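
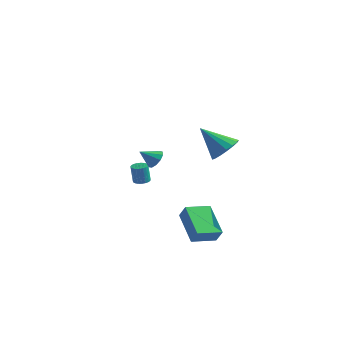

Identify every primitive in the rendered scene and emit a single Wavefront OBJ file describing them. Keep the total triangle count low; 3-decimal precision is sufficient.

v -3.674 2.389 -4.011
v -3.271 2.713 -3.957
v -3.404 2.676 -2.754
v -3.806 2.351 -2.809
v -3.438 2.85 -3.971
v -3.571 2.813 -2.769
v -3.645 2.907 -3.992
v -3.778 2.87 -2.79
v -3.858 2.875 -4.016
v -3.99 2.838 -2.814
v -4.038 2.758 -4.04
v -4.171 2.721 -2.838
v -4.156 2.578 -4.058
v -4.288 2.54 -2.856
v -4.19 2.364 -4.069
v -4.323 2.327 -2.867
v -4.135 2.155 -4.069
v -4.267 2.118 -2.867
v -4 1.987 -4.06
v -4.133 1.949 -2.857
v -3.809 1.887 -4.041
v -3.941 1.85 -2.839
v -3.594 1.875 -4.018
v -3.727 1.838 -2.816
v -3.393 1.951 -3.994
v -3.526 1.914 -2.792
v -3.241 2.103 -3.972
v -3.374 2.066 -2.77
v -3.163 2.304 -3.957
v -3.296 2.267 -2.755
v -3.174 2.52 -3.952
v -3.307 2.483 -2.75
v 4.29 -2.179 2.485
v 4.96 -2.077 3.179
v 2.89 -2.441 3.875
v 4.808 -1.645 3.107
v 4.537 -1.335 2.892
v 4.209 -1.218 2.585
v 3.9 -1.321 2.254
v 3.681 -1.622 1.976
v 3.6 -2.05 1.815
v 3.678 -2.507 1.807
v 3.896 -2.89 1.955
v 4.204 -3.11 2.224
v 4.532 -3.116 2.552
v 4.804 -2.908 2.866
v 4.959 -2.533 3.092
v 2.606 -2.859 -4.734
v 1.141 -1.606 -3.674
v 3.478 -1.617 -4.997
v 2.013 -0.364 -3.937
v 3.087 -3.016 -3.883
v 1.622 -1.763 -2.823
v 3.959 -1.774 -4.146
v 2.494 -0.521 -3.086
v 0.715 -3.4 1.394
v 1.177 -3.42 1.85
v 0.045 -3.96 2.046
v 0.958 -3.089 1.91
v 0.646 -2.876 1.773
v 0.36 -2.864 1.49
v 0.21 -3.056 1.171
v 0.253 -3.38 0.937
v 0.472 -3.711 0.877
v 0.784 -3.924 1.015
v 1.069 -3.936 1.297
v 1.219 -3.744 1.616
f 2 1 5
f 2 5 3
f 3 5 6
f 3 6 4
f 5 1 7
f 5 7 6
f 6 7 8
f 6 8 4
f 7 1 9
f 7 9 8
f 8 9 10
f 8 10 4
f 9 1 11
f 9 11 10
f 10 11 12
f 10 12 4
f 11 1 13
f 11 13 12
f 12 13 14
f 12 14 4
f 13 1 15
f 13 15 14
f 14 15 16
f 14 16 4
f 15 1 17
f 15 17 16
f 16 17 18
f 16 18 4
f 17 1 19
f 17 19 18
f 18 19 20
f 18 20 4
f 19 1 21
f 19 21 20
f 20 21 22
f 20 22 4
f 21 1 23
f 21 23 22
f 22 23 24
f 22 24 4
f 23 1 25
f 23 25 24
f 24 25 26
f 24 26 4
f 25 1 27
f 25 27 26
f 26 27 28
f 26 28 4
f 27 1 29
f 27 29 28
f 28 29 30
f 28 30 4
f 29 1 31
f 29 31 30
f 30 31 32
f 30 32 4
f 31 1 2
f 31 2 32
f 32 2 3
f 32 3 4
f 34 33 36
f 34 36 35
f 36 33 37
f 36 37 35
f 37 33 38
f 37 38 35
f 38 33 39
f 38 39 35
f 39 33 40
f 39 40 35
f 40 33 41
f 40 41 35
f 41 33 42
f 41 42 35
f 42 33 43
f 42 43 35
f 43 33 44
f 43 44 35
f 44 33 45
f 44 45 35
f 45 33 46
f 45 46 35
f 46 33 47
f 46 47 35
f 47 33 34
f 47 34 35
f 49 51 48
f 52 49 48
f 48 51 50
f 50 52 48
f 49 55 51
f 53 49 52
f 53 55 49
f 51 55 50
f 54 52 50
f 50 55 54
f 54 53 52
f 55 53 54
f 57 56 59
f 57 59 58
f 59 56 60
f 59 60 58
f 60 56 61
f 60 61 58
f 61 56 62
f 61 62 58
f 62 56 63
f 62 63 58
f 63 56 64
f 63 64 58
f 64 56 65
f 64 65 58
f 65 56 66
f 65 66 58
f 66 56 67
f 66 67 58
f 67 56 57
f 67 57 58



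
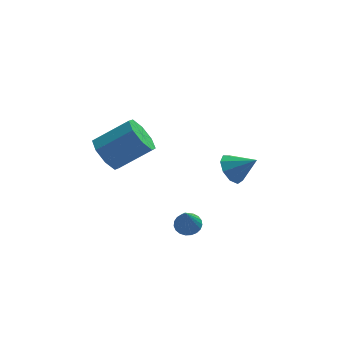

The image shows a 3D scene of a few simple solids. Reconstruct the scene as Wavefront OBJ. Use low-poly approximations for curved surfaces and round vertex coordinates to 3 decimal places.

v 2.361 0.484 0.106
v 2.894 0.295 -0.658
v 3.539 0.056 1.034
v 2.976 0.914 -0.477
v 2.771 1.332 -0.023
v 2.373 1.353 0.491
v 1.97 0.967 0.824
v 1.75 0.356 0.821
v 1.816 -0.196 0.484
v 2.137 -0.429 -0.031
v 2.563 -0.235 -0.482
v -4.057 -1.654 3.357
v -3.443 -1.897 2.49
v -1.668 -1.788 3.716
v -2.283 -1.546 4.583
v -3.557 -1.075 2.581
v -1.782 -0.967 3.807
v -3.963 -0.593 3.127
v -2.189 -0.484 4.353
v -4.425 -0.732 3.807
v -2.65 -0.624 5.034
v -4.672 -1.412 4.224
v -2.897 -1.303 5.45
v -4.558 -2.233 4.133
v -2.783 -2.125 5.359
v -4.151 -2.716 3.587
v -2.377 -2.607 4.813
v -3.69 -2.576 2.906
v -1.915 -2.468 4.133
v -0.072 -1.596 -2.277
v 0.621 -1.747 -2.256
v -0.328 -2.544 -0.603
v 0.61 -1.489 -2.112
v 0.481 -1.25 -1.996
v 0.256 -1.071 -1.929
v -0.025 -0.983 -1.922
v -0.315 -1 -1.976
v -0.563 -1.121 -2.082
v -0.726 -1.324 -2.222
v -0.775 -1.573 -2.371
v -0.704 -1.827 -2.504
v -0.523 -2.041 -2.598
v -0.264 -2.178 -2.636
v 0.028 -2.214 -2.611
v 0.303 -2.143 -2.529
v 0.513 -1.978 -2.404
f 2 1 4
f 2 4 3
f 4 1 5
f 4 5 3
f 5 1 6
f 5 6 3
f 6 1 7
f 6 7 3
f 7 1 8
f 7 8 3
f 8 1 9
f 8 9 3
f 9 1 10
f 9 10 3
f 10 1 11
f 10 11 3
f 11 1 2
f 11 2 3
f 13 12 16
f 13 16 14
f 14 16 17
f 14 17 15
f 16 12 18
f 16 18 17
f 17 18 19
f 17 19 15
f 18 12 20
f 18 20 19
f 19 20 21
f 19 21 15
f 20 12 22
f 20 22 21
f 21 22 23
f 21 23 15
f 22 12 24
f 22 24 23
f 23 24 25
f 23 25 15
f 24 12 26
f 24 26 25
f 25 26 27
f 25 27 15
f 26 12 28
f 26 28 27
f 27 28 29
f 27 29 15
f 28 12 13
f 28 13 29
f 29 13 14
f 29 14 15
f 31 30 33
f 31 33 32
f 33 30 34
f 33 34 32
f 34 30 35
f 34 35 32
f 35 30 36
f 35 36 32
f 36 30 37
f 36 37 32
f 37 30 38
f 37 38 32
f 38 30 39
f 38 39 32
f 39 30 40
f 39 40 32
f 40 30 41
f 40 41 32
f 41 30 42
f 41 42 32
f 42 30 43
f 42 43 32
f 43 30 44
f 43 44 32
f 44 30 45
f 44 45 32
f 45 30 46
f 45 46 32
f 46 30 31
f 46 31 32



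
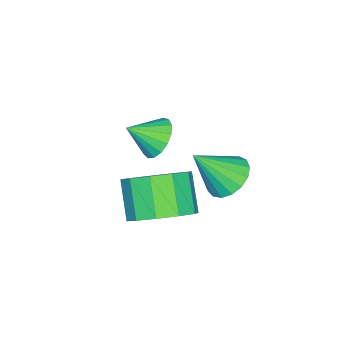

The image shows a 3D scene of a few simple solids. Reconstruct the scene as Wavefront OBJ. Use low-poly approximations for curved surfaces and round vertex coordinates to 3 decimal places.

v -1.671 -0.546 -2.149
v -1.158 -0.1 -2.146
v -1.129 -1.174 -1.591
v -1.333 -0.019 -1.884
v -1.586 -0.058 -1.683
v -1.858 -0.209 -1.588
v -2.087 -0.438 -1.622
v -2.222 -0.691 -1.777
v -2.23 -0.911 -2.017
v -2.11 -1.047 -2.287
v -1.889 -1.069 -2.525
v -1.619 -0.97 -2.678
v -1.361 -0.775 -2.709
v -1.173 -0.527 -2.612
v -1.1 -0.284 -2.409
v -0.119 2.482 -1.1
v 0.498 2.652 -1.358
v 0.499 1.818 -0.06
v 0.425 2.903 -1.155
v 0.227 3.056 -0.94
v -0.05 3.078 -0.761
v -0.342 2.964 -0.66
v -0.584 2.739 -0.66
v -0.719 2.455 -0.761
v -0.717 2.177 -0.939
v -0.578 1.969 -1.154
v -0.333 1.878 -1.357
v -0.04 1.926 -1.501
v 0.235 2.101 -1.554
v 0.429 2.363 -1.502
v 1.155 1.345 -2.251
v 1.809 1.563 -1.658
v 1.179 0.992 -0.755
v 0.525 0.775 -1.349
v 1.431 1.979 -1.659
v 0.801 1.408 -0.756
v 0.947 2.153 -1.887
v 0.317 1.582 -0.984
v 0.542 2.018 -2.254
v -0.088 1.448 -1.351
v 0.372 1.627 -2.62
v -0.258 1.056 -1.717
v 0.501 1.128 -2.845
v -0.129 0.557 -1.942
v 0.879 0.712 -2.844
v 0.249 0.141 -1.941
v 1.363 0.538 -2.616
v 0.733 -0.033 -1.713
v 1.768 0.672 -2.249
v 1.138 0.102 -1.346
v 1.938 1.064 -1.883
v 1.308 0.493 -0.98
f 2 1 4
f 2 4 3
f 4 1 5
f 4 5 3
f 5 1 6
f 5 6 3
f 6 1 7
f 6 7 3
f 7 1 8
f 7 8 3
f 8 1 9
f 8 9 3
f 9 1 10
f 9 10 3
f 10 1 11
f 10 11 3
f 11 1 12
f 11 12 3
f 12 1 13
f 12 13 3
f 13 1 14
f 13 14 3
f 14 1 15
f 14 15 3
f 15 1 2
f 15 2 3
f 17 16 19
f 17 19 18
f 19 16 20
f 19 20 18
f 20 16 21
f 20 21 18
f 21 16 22
f 21 22 18
f 22 16 23
f 22 23 18
f 23 16 24
f 23 24 18
f 24 16 25
f 24 25 18
f 25 16 26
f 25 26 18
f 26 16 27
f 26 27 18
f 27 16 28
f 27 28 18
f 28 16 29
f 28 29 18
f 29 16 30
f 29 30 18
f 30 16 17
f 30 17 18
f 32 31 35
f 32 35 33
f 33 35 36
f 33 36 34
f 35 31 37
f 35 37 36
f 36 37 38
f 36 38 34
f 37 31 39
f 37 39 38
f 38 39 40
f 38 40 34
f 39 31 41
f 39 41 40
f 40 41 42
f 40 42 34
f 41 31 43
f 41 43 42
f 42 43 44
f 42 44 34
f 43 31 45
f 43 45 44
f 44 45 46
f 44 46 34
f 45 31 47
f 45 47 46
f 46 47 48
f 46 48 34
f 47 31 49
f 47 49 48
f 48 49 50
f 48 50 34
f 49 31 51
f 49 51 50
f 50 51 52
f 50 52 34
f 51 31 32
f 51 32 52
f 52 32 33
f 52 33 34



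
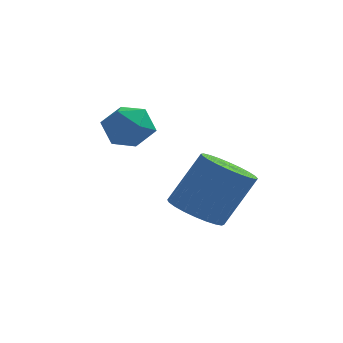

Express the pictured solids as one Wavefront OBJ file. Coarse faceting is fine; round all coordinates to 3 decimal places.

v -2.813 -0.366 3.329
v -2.3 -0.195 2.927
v -2.86 -1.345 2.853
v -2.347 -1.174 2.451
v -2.242 -1.267 3.109
v -2.213 -0.663 3.403
v -2.947 -0.877 2.377
v -2.918 -0.273 2.671
v -2.384 -0.511 2.339
v -1.948 -0.752 2.791
v -3.212 -0.788 2.989
v -2.776 -1.029 3.441
v -0.837 -2.493 1.103
v -0.447 -2.035 0.745
v 0.227 -1.629 1.999
v -0.163 -2.087 2.357
v -0.663 -1.881 0.811
v 0.012 -1.475 2.065
v -0.905 -1.82 0.922
v -0.23 -1.415 2.175
v -1.137 -1.862 1.06
v -0.462 -1.456 2.314
v -1.323 -1.999 1.205
v -0.648 -1.594 2.458
v -1.435 -2.212 1.334
v -0.761 -1.806 2.588
v -1.457 -2.467 1.428
v -0.782 -2.062 2.682
v -1.384 -2.727 1.473
v -0.709 -2.321 2.726
v -1.227 -2.951 1.461
v -0.553 -2.545 2.715
v -1.012 -3.105 1.395
v -0.337 -2.699 2.649
v -0.77 -3.165 1.285
v -0.095 -2.76 2.538
v -0.538 -3.124 1.146
v 0.137 -2.718 2.4
v -0.352 -2.986 1.002
v 0.323 -2.581 2.255
v -0.239 -2.774 0.872
v 0.435 -2.368 2.126
v -0.218 -2.518 0.778
v 0.457 -2.113 2.032
v -0.291 -2.259 0.734
v 0.384 -1.853 1.987
f 1 12 6
f 1 6 2
f 1 2 8
f 1 8 11
f 1 11 12
f 2 6 10
f 6 12 5
f 12 11 3
f 11 8 7
f 8 2 9
f 4 10 5
f 4 5 3
f 4 3 7
f 4 7 9
f 4 9 10
f 5 10 6
f 3 5 12
f 7 3 11
f 9 7 8
f 10 9 2
f 14 13 17
f 14 17 15
f 15 17 18
f 15 18 16
f 17 13 19
f 17 19 18
f 18 19 20
f 18 20 16
f 19 13 21
f 19 21 20
f 20 21 22
f 20 22 16
f 21 13 23
f 21 23 22
f 22 23 24
f 22 24 16
f 23 13 25
f 23 25 24
f 24 25 26
f 24 26 16
f 25 13 27
f 25 27 26
f 26 27 28
f 26 28 16
f 27 13 29
f 27 29 28
f 28 29 30
f 28 30 16
f 29 13 31
f 29 31 30
f 30 31 32
f 30 32 16
f 31 13 33
f 31 33 32
f 32 33 34
f 32 34 16
f 33 13 35
f 33 35 34
f 34 35 36
f 34 36 16
f 35 13 37
f 35 37 36
f 36 37 38
f 36 38 16
f 37 13 39
f 37 39 38
f 38 39 40
f 38 40 16
f 39 13 41
f 39 41 40
f 40 41 42
f 40 42 16
f 41 13 43
f 41 43 42
f 42 43 44
f 42 44 16
f 43 13 45
f 43 45 44
f 44 45 46
f 44 46 16
f 45 13 14
f 45 14 46
f 46 14 15
f 46 15 16



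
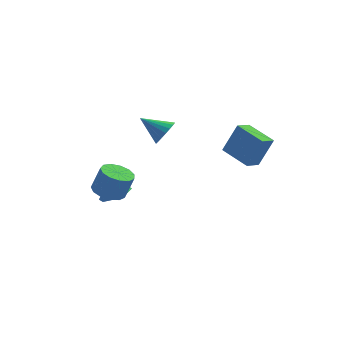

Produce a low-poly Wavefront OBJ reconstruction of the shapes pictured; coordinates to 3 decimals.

v -3.395 3.667 -4.22
v -2.907 2.879 -3.727
v -3.765 4.013 -3.3
v -2.447 3.534 -3.788
v -2.542 4.268 -4.102
v -3.136 4.649 -4.485
v -3.882 4.455 -4.713
v -4.343 3.799 -4.652
v -4.248 3.066 -4.337
v -3.653 2.685 -3.954
v 1.582 -1.568 2.367
v 2.441 -1.436 4.124
v 2.403 -0.987 1.922
v 3.262 -0.855 3.679
v 2.538 -3.185 2.021
v 3.397 -3.053 3.778
v 3.359 -2.604 1.576
v 4.218 -2.472 3.333
v -1.198 0.198 2.992
v -0.806 -0.035 3.769
v -2.442 1.022 3.868
v -0.634 0.316 3.684
v -0.573 0.644 3.462
v -0.635 0.884 3.147
v -0.809 0.988 2.802
v -1.06 0.935 2.494
v -1.339 0.737 2.285
v -1.589 0.432 2.216
v -1.762 0.081 2.301
v -1.823 -0.247 2.523
v -1.76 -0.487 2.838
v -1.586 -0.591 3.183
v -1.335 -0.539 3.491
v -1.057 -0.34 3.7
v -4.231 1.42 -2.249
v -3.448 2.018 -2.55
v -2.886 2.037 -1.052
v -3.669 1.44 -0.751
v -3.877 2.377 -2.394
v -3.315 2.396 -0.896
v -4.418 2.432 -2.192
v -3.856 2.451 -0.694
v -4.9 2.166 -2.008
v -4.338 2.185 -0.51
v -5.169 1.663 -1.9
v -4.607 1.682 -0.402
v -5.141 1.083 -1.903
v -4.579 1.103 -0.405
v -4.824 0.611 -2.016
v -4.261 0.63 -0.518
v -4.318 0.395 -2.203
v -3.756 0.414 -0.705
v -3.785 0.505 -2.405
v -3.223 0.524 -0.907
v -3.394 0.906 -2.557
v -2.832 0.925 -1.059
v -3.268 1.47 -2.611
v -2.706 1.489 -1.113
f 2 1 4
f 2 4 3
f 4 1 5
f 4 5 3
f 5 1 6
f 5 6 3
f 6 1 7
f 6 7 3
f 7 1 8
f 7 8 3
f 8 1 9
f 8 9 3
f 9 1 10
f 9 10 3
f 10 1 2
f 10 2 3
f 12 14 11
f 15 12 11
f 11 14 13
f 13 15 11
f 12 18 14
f 16 12 15
f 16 18 12
f 14 18 13
f 17 15 13
f 13 18 17
f 17 16 15
f 18 16 17
f 20 19 22
f 20 22 21
f 22 19 23
f 22 23 21
f 23 19 24
f 23 24 21
f 24 19 25
f 24 25 21
f 25 19 26
f 25 26 21
f 26 19 27
f 26 27 21
f 27 19 28
f 27 28 21
f 28 19 29
f 28 29 21
f 29 19 30
f 29 30 21
f 30 19 31
f 30 31 21
f 31 19 32
f 31 32 21
f 32 19 33
f 32 33 21
f 33 19 34
f 33 34 21
f 34 19 20
f 34 20 21
f 36 35 39
f 36 39 37
f 37 39 40
f 37 40 38
f 39 35 41
f 39 41 40
f 40 41 42
f 40 42 38
f 41 35 43
f 41 43 42
f 42 43 44
f 42 44 38
f 43 35 45
f 43 45 44
f 44 45 46
f 44 46 38
f 45 35 47
f 45 47 46
f 46 47 48
f 46 48 38
f 47 35 49
f 47 49 48
f 48 49 50
f 48 50 38
f 49 35 51
f 49 51 50
f 50 51 52
f 50 52 38
f 51 35 53
f 51 53 52
f 52 53 54
f 52 54 38
f 53 35 55
f 53 55 54
f 54 55 56
f 54 56 38
f 55 35 57
f 55 57 56
f 56 57 58
f 56 58 38
f 57 35 36
f 57 36 58
f 58 36 37
f 58 37 38



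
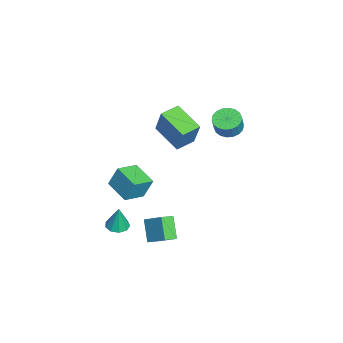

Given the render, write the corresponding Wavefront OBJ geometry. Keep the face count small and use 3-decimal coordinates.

v 2.025 -1.927 0.627
v 2.069 -1.419 1.867
v 3.162 -0.995 0.205
v 3.206 -0.487 1.444
v 2.914 -2.853 0.976
v 2.958 -2.345 2.215
v 4.051 -1.921 0.553
v 4.095 -1.413 1.793
v -1.213 3.386 2.735
v -0.52 3.643 2.403
v -0.014 3.532 3.373
v -0.707 3.274 3.705
v -0.673 3.949 2.518
v -0.167 3.838 3.488
v -0.933 4.143 2.675
v -0.426 4.032 3.646
v -1.248 4.187 2.845
v -0.742 4.076 3.815
v -1.556 4.073 2.992
v -1.05 3.962 3.963
v -1.796 3.822 3.089
v -1.29 3.711 4.059
v -1.921 3.485 3.116
v -1.415 3.374 4.086
v -1.906 3.128 3.067
v -1.4 3.017 4.037
v -1.753 2.822 2.952
v -1.247 2.711 3.922
v -1.494 2.628 2.794
v -0.987 2.517 3.765
v -1.178 2.584 2.625
v -0.672 2.473 3.595
v -0.87 2.698 2.477
v -0.364 2.587 3.448
v -0.63 2.949 2.381
v -0.124 2.838 3.351
v -0.505 3.286 2.354
v 0.001 3.175 3.324
v 2.908 -2.41 -2.381
v 3.559 -2.286 -2.479
v 3.112 -2.31 -0.899
v 3.324 -1.893 -2.474
v 2.894 -1.742 -2.424
v 2.471 -1.903 -2.355
v 2.252 -2.302 -2.298
v 2.34 -2.751 -2.28
v 2.694 -3.041 -2.309
v 3.148 -3.035 -2.372
v 3.489 -2.737 -2.439
v 1.671 -1.075 -2.873
v 2.457 -0.109 -2.019
v 1.203 -0.457 -3.141
v 1.989 0.509 -2.287
v 2.611 -0.849 -3.993
v 3.397 0.117 -3.139
v 2.143 -0.231 -4.261
v 2.929 0.735 -3.407
v -4.192 -0.708 0.393
v -3.431 -0.361 2.144
v -4.975 0.215 0.551
v -4.213 0.562 2.301
v -2.887 0.538 -0.421
v -2.125 0.885 1.329
v -3.669 1.461 -0.264
v -2.908 1.808 1.487
f 2 4 1
f 5 2 1
f 1 4 3
f 3 5 1
f 2 8 4
f 6 2 5
f 6 8 2
f 4 8 3
f 7 5 3
f 3 8 7
f 7 6 5
f 8 6 7
f 10 9 13
f 10 13 11
f 11 13 14
f 11 14 12
f 13 9 15
f 13 15 14
f 14 15 16
f 14 16 12
f 15 9 17
f 15 17 16
f 16 17 18
f 16 18 12
f 17 9 19
f 17 19 18
f 18 19 20
f 18 20 12
f 19 9 21
f 19 21 20
f 20 21 22
f 20 22 12
f 21 9 23
f 21 23 22
f 22 23 24
f 22 24 12
f 23 9 25
f 23 25 24
f 24 25 26
f 24 26 12
f 25 9 27
f 25 27 26
f 26 27 28
f 26 28 12
f 27 9 29
f 27 29 28
f 28 29 30
f 28 30 12
f 29 9 31
f 29 31 30
f 30 31 32
f 30 32 12
f 31 9 33
f 31 33 32
f 32 33 34
f 32 34 12
f 33 9 35
f 33 35 34
f 34 35 36
f 34 36 12
f 35 9 37
f 35 37 36
f 36 37 38
f 36 38 12
f 37 9 10
f 37 10 38
f 38 10 11
f 38 11 12
f 40 39 42
f 40 42 41
f 42 39 43
f 42 43 41
f 43 39 44
f 43 44 41
f 44 39 45
f 44 45 41
f 45 39 46
f 45 46 41
f 46 39 47
f 46 47 41
f 47 39 48
f 47 48 41
f 48 39 49
f 48 49 41
f 49 39 40
f 49 40 41
f 51 53 50
f 54 51 50
f 50 53 52
f 52 54 50
f 51 57 53
f 55 51 54
f 55 57 51
f 53 57 52
f 56 54 52
f 52 57 56
f 56 55 54
f 57 55 56
f 59 61 58
f 62 59 58
f 58 61 60
f 60 62 58
f 59 65 61
f 63 59 62
f 63 65 59
f 61 65 60
f 64 62 60
f 60 65 64
f 64 63 62
f 65 63 64



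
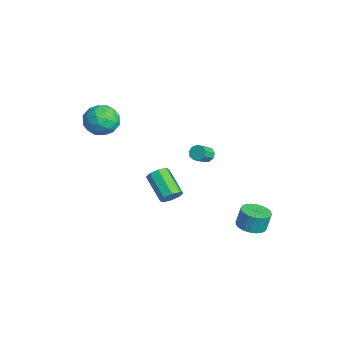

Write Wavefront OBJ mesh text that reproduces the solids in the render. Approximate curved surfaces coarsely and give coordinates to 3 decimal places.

v 1.791 3.541 -2.628
v 2.641 3.552 -2.614
v 2.619 3.83 -1.499
v 1.769 3.819 -1.512
v 2.573 3.866 -2.694
v 2.552 4.145 -1.579
v 2.386 4.132 -2.764
v 2.365 4.41 -1.648
v 2.109 4.307 -2.813
v 2.088 4.585 -1.697
v 1.783 4.365 -2.834
v 1.762 4.644 -1.718
v 1.459 4.298 -2.823
v 1.437 4.577 -1.708
v 1.185 4.116 -2.783
v 1.163 4.395 -1.668
v 1.003 3.846 -2.719
v 0.981 4.125 -1.604
v 0.941 3.53 -2.641
v 0.919 3.808 -1.526
v 1.008 3.215 -2.561
v 0.987 3.494 -1.446
v 1.195 2.95 -2.492
v 1.174 3.228 -1.376
v 1.472 2.775 -2.443
v 1.451 3.053 -1.327
v 1.798 2.716 -2.422
v 1.777 2.995 -1.306
v 2.123 2.783 -2.432
v 2.101 3.062 -1.317
v 2.397 2.965 -2.472
v 2.375 3.244 -1.357
v 2.579 3.235 -2.536
v 2.557 3.514 -1.421
v -1.846 0.136 -2.253
v -1.503 -0.385 -1.957
v -3.011 -0.796 -0.931
v -3.354 -0.276 -1.227
v -1.447 0.069 -1.694
v -2.956 -0.342 -0.668
v -1.625 0.562 -1.758
v -3.134 0.151 -0.732
v -1.932 0.805 -2.112
v -3.441 0.394 -1.086
v -2.189 0.656 -2.549
v -3.697 0.245 -1.523
v -2.244 0.202 -2.812
v -3.753 -0.209 -1.786
v -2.066 -0.291 -2.748
v -3.575 -0.702 -1.722
v -1.759 -0.534 -2.394
v -3.268 -0.945 -1.368
v -0.765 1.768 1.666
v -0.356 1.792 1.363
v 0.134 1.137 1.971
v -0.275 1.112 2.274
v -0.336 2.037 1.61
v 0.155 1.382 2.218
v -0.516 2.156 1.884
v -0.026 1.5 2.492
v -0.814 2.093 2.056
v -0.323 1.437 2.664
v -1.088 1.878 2.045
v -0.598 1.222 2.653
v -1.211 1.611 1.857
v -0.721 0.956 2.465
v -1.126 1.418 1.579
v -0.636 0.762 2.188
v -0.872 1.388 1.342
v -0.381 0.732 1.951
v -0.568 1.536 1.257
v -0.077 0.88 1.865
v -4.202 -2.848 4.178
v -3.764 -2.285 3.349
v -3.476 -4.335 3.551
v -3.038 -3.772 2.722
v -2.671 -3.62 3.741
v -3.12 -2.701 4.128
v -4.12 -3.919 2.772
v -4.569 -3 3.159
v -3.714 -2.947 2.48
v -2.818 -2.762 3.079
v -4.422 -3.858 3.821
v -3.526 -3.673 4.42
v -4.047 -2.436 3.818
v -3.193 -4.184 3.082
v -2.977 -4.095 3.68
v -2.72 -3.763 3.193
v -3.668 -2.681 4.277
v -3.411 -2.35 3.789
v -2.768 -3.134 4.02
v -3.829 -4.27 3.111
v -3.572 -3.939 2.623
v -4.52 -2.857 3.707
v -4.263 -2.525 3.22
v -4.472 -3.486 2.88
v -3.76 -2.494 2.821
v -3.333 -3.368 2.452
v -3.969 -3.455 2.481
v -4.233 -2.914 2.709
v -3.233 -2.385 3.173
v -2.806 -3.259 2.804
v -2.591 -3.17 3.403
v -2.854 -2.63 3.631
v -3.204 -2.774 2.662
v -4.434 -3.361 4.096
v -4.007 -4.235 3.727
v -4.386 -3.99 3.269
v -4.649 -3.45 3.497
v -3.907 -3.252 4.448
v -3.48 -4.126 4.079
v -3.007 -3.706 4.191
v -3.271 -3.165 4.419
v -4.036 -3.846 4.238
f 2 1 5
f 2 5 3
f 3 5 6
f 3 6 4
f 5 1 7
f 5 7 6
f 6 7 8
f 6 8 4
f 7 1 9
f 7 9 8
f 8 9 10
f 8 10 4
f 9 1 11
f 9 11 10
f 10 11 12
f 10 12 4
f 11 1 13
f 11 13 12
f 12 13 14
f 12 14 4
f 13 1 15
f 13 15 14
f 14 15 16
f 14 16 4
f 15 1 17
f 15 17 16
f 16 17 18
f 16 18 4
f 17 1 19
f 17 19 18
f 18 19 20
f 18 20 4
f 19 1 21
f 19 21 20
f 20 21 22
f 20 22 4
f 21 1 23
f 21 23 22
f 22 23 24
f 22 24 4
f 23 1 25
f 23 25 24
f 24 25 26
f 24 26 4
f 25 1 27
f 25 27 26
f 26 27 28
f 26 28 4
f 27 1 29
f 27 29 28
f 28 29 30
f 28 30 4
f 29 1 31
f 29 31 30
f 30 31 32
f 30 32 4
f 31 1 33
f 31 33 32
f 32 33 34
f 32 34 4
f 33 1 2
f 33 2 34
f 34 2 3
f 34 3 4
f 36 35 39
f 36 39 37
f 37 39 40
f 37 40 38
f 39 35 41
f 39 41 40
f 40 41 42
f 40 42 38
f 41 35 43
f 41 43 42
f 42 43 44
f 42 44 38
f 43 35 45
f 43 45 44
f 44 45 46
f 44 46 38
f 45 35 47
f 45 47 46
f 46 47 48
f 46 48 38
f 47 35 49
f 47 49 48
f 48 49 50
f 48 50 38
f 49 35 51
f 49 51 50
f 50 51 52
f 50 52 38
f 51 35 36
f 51 36 52
f 52 36 37
f 52 37 38
f 54 53 57
f 54 57 55
f 55 57 58
f 55 58 56
f 57 53 59
f 57 59 58
f 58 59 60
f 58 60 56
f 59 53 61
f 59 61 60
f 60 61 62
f 60 62 56
f 61 53 63
f 61 63 62
f 62 63 64
f 62 64 56
f 63 53 65
f 63 65 64
f 64 65 66
f 64 66 56
f 65 53 67
f 65 67 66
f 66 67 68
f 66 68 56
f 67 53 69
f 67 69 68
f 68 69 70
f 68 70 56
f 69 53 71
f 69 71 70
f 70 71 72
f 70 72 56
f 71 53 54
f 71 54 72
f 72 54 55
f 72 55 56
f 73 110 89
f 110 84 113
f 89 113 78
f 110 113 89
f 73 89 85
f 89 78 90
f 85 90 74
f 89 90 85
f 73 85 94
f 85 74 95
f 94 95 80
f 85 95 94
f 73 94 106
f 94 80 109
f 106 109 83
f 94 109 106
f 73 106 110
f 106 83 114
f 110 114 84
f 106 114 110
f 74 90 101
f 90 78 104
f 101 104 82
f 90 104 101
f 78 113 91
f 113 84 112
f 91 112 77
f 113 112 91
f 84 114 111
f 114 83 107
f 111 107 75
f 114 107 111
f 83 109 108
f 109 80 96
f 108 96 79
f 109 96 108
f 80 95 100
f 95 74 97
f 100 97 81
f 95 97 100
f 76 102 88
f 102 82 103
f 88 103 77
f 102 103 88
f 76 88 86
f 88 77 87
f 86 87 75
f 88 87 86
f 76 86 93
f 86 75 92
f 93 92 79
f 86 92 93
f 76 93 98
f 93 79 99
f 98 99 81
f 93 99 98
f 76 98 102
f 98 81 105
f 102 105 82
f 98 105 102
f 77 103 91
f 103 82 104
f 91 104 78
f 103 104 91
f 75 87 111
f 87 77 112
f 111 112 84
f 87 112 111
f 79 92 108
f 92 75 107
f 108 107 83
f 92 107 108
f 81 99 100
f 99 79 96
f 100 96 80
f 99 96 100
f 82 105 101
f 105 81 97
f 101 97 74
f 105 97 101



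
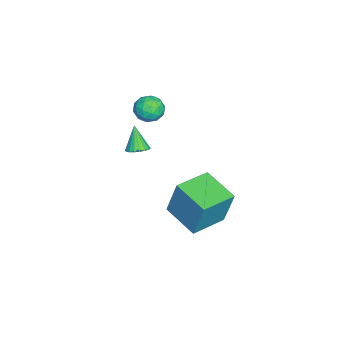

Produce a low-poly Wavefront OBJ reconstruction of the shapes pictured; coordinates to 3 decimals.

v -2.447 0.367 -0.347
v -1.837 0.407 -0.862
v -1.823 -0.547 0.322
v -1.213 -0.507 -0.193
v -1.36 0.104 0.301
v -1.746 0.669 -0.112
v -1.914 -0.809 -0.428
v -2.3 -0.244 -0.841
v -1.507 -0.319 -0.911
v -1.165 0.245 -0.461
v -2.495 -0.385 -0.079
v -2.153 0.179 0.371
v -2.197 0.467 -0.663
v -1.463 -0.607 0.123
v -1.55 -0.248 0.414
v -1.191 -0.225 0.111
v -2.143 0.621 -0.223
v -1.784 0.645 -0.525
v -1.504 0.466 0.159
v -1.876 -0.785 -0.015
v -1.517 -0.761 -0.317
v -2.469 0.085 -0.651
v -2.11 0.108 -0.954
v -2.156 -0.606 -0.699
v -1.644 0.064 -0.995
v -1.278 -0.473 -0.602
v -1.69 -0.651 -0.74
v -1.917 -0.319 -0.983
v -1.443 0.395 -0.73
v -1.076 -0.142 -0.337
v -1.163 0.217 -0.046
v -1.389 0.549 -0.289
v -1.249 -0.032 -0.759
v -2.584 0.002 -0.203
v -2.217 -0.535 0.19
v -2.271 -0.689 -0.251
v -2.497 -0.357 -0.494
v -2.382 0.333 0.062
v -2.016 -0.204 0.455
v -1.743 0.179 0.443
v -1.97 0.511 0.2
v -2.411 -0.108 0.219
v 2.254 3.049 -2.604
v 2.442 3.544 -0.676
v 3.347 4.477 -3.078
v 3.536 4.972 -1.149
v 3.724 1.968 -2.471
v 3.913 2.463 -0.542
v 4.818 3.396 -2.944
v 5.006 3.891 -1.016
v -1.945 -0.659 -3.458
v -1.439 -0.957 -3.292
v -2.535 -0.961 -2.202
v -1.39 -0.703 -3.208
v -1.452 -0.441 -3.174
v -1.611 -0.222 -3.196
v -1.836 -0.089 -3.27
v -2.083 -0.07 -3.381
v -2.302 -0.167 -3.508
v -2.451 -0.362 -3.624
v -2.5 -0.616 -3.708
v -2.439 -0.878 -3.742
v -2.28 -1.097 -3.72
v -2.055 -1.229 -3.646
v -1.808 -1.249 -3.535
v -1.588 -1.151 -3.408
f 1 38 17
f 38 12 41
f 17 41 6
f 38 41 17
f 1 17 13
f 17 6 18
f 13 18 2
f 17 18 13
f 1 13 22
f 13 2 23
f 22 23 8
f 13 23 22
f 1 22 34
f 22 8 37
f 34 37 11
f 22 37 34
f 1 34 38
f 34 11 42
f 38 42 12
f 34 42 38
f 2 18 29
f 18 6 32
f 29 32 10
f 18 32 29
f 6 41 19
f 41 12 40
f 19 40 5
f 41 40 19
f 12 42 39
f 42 11 35
f 39 35 3
f 42 35 39
f 11 37 36
f 37 8 24
f 36 24 7
f 37 24 36
f 8 23 28
f 23 2 25
f 28 25 9
f 23 25 28
f 4 30 16
f 30 10 31
f 16 31 5
f 30 31 16
f 4 16 14
f 16 5 15
f 14 15 3
f 16 15 14
f 4 14 21
f 14 3 20
f 21 20 7
f 14 20 21
f 4 21 26
f 21 7 27
f 26 27 9
f 21 27 26
f 4 26 30
f 26 9 33
f 30 33 10
f 26 33 30
f 5 31 19
f 31 10 32
f 19 32 6
f 31 32 19
f 3 15 39
f 15 5 40
f 39 40 12
f 15 40 39
f 7 20 36
f 20 3 35
f 36 35 11
f 20 35 36
f 9 27 28
f 27 7 24
f 28 24 8
f 27 24 28
f 10 33 29
f 33 9 25
f 29 25 2
f 33 25 29
f 44 46 43
f 47 44 43
f 43 46 45
f 45 47 43
f 44 50 46
f 48 44 47
f 48 50 44
f 46 50 45
f 49 47 45
f 45 50 49
f 49 48 47
f 50 48 49
f 52 51 54
f 52 54 53
f 54 51 55
f 54 55 53
f 55 51 56
f 55 56 53
f 56 51 57
f 56 57 53
f 57 51 58
f 57 58 53
f 58 51 59
f 58 59 53
f 59 51 60
f 59 60 53
f 60 51 61
f 60 61 53
f 61 51 62
f 61 62 53
f 62 51 63
f 62 63 53
f 63 51 64
f 63 64 53
f 64 51 65
f 64 65 53
f 65 51 66
f 65 66 53
f 66 51 52
f 66 52 53



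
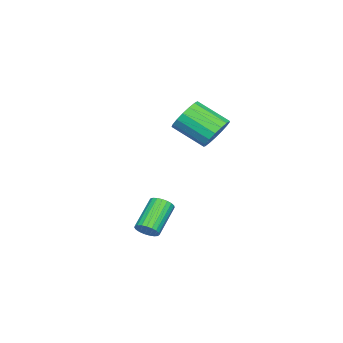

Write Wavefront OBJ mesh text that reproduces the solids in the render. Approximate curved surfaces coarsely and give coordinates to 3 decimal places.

v -3.934 2.068 1.566
v -3.329 1.651 0.888
v -3.321 -0.006 1.916
v -3.926 0.412 2.594
v -3.029 1.848 1.204
v -3.02 0.191 2.232
v -2.935 2.096 1.602
v -2.927 0.439 2.63
v -3.071 2.338 1.993
v -3.062 0.681 3.021
v -3.404 2.518 2.285
v -3.396 0.861 3.313
v -3.859 2.594 2.413
v -3.851 0.938 3.441
v -4.331 2.551 2.347
v -4.323 0.894 3.375
v -4.712 2.397 2.102
v -4.704 0.74 3.13
v -4.915 2.167 1.734
v -4.907 0.51 2.762
v -4.893 1.915 1.327
v -4.885 0.258 2.355
v -4.652 1.699 0.976
v -4.643 0.042 2.004
v -4.246 1.566 0.759
v -4.237 -0.091 1.787
v -3.769 1.549 0.728
v -3.76 -0.108 1.756
v 2.487 1.378 -2.109
v 2.845 1.295 -1.621
v 1.371 1.38 -0.524
v 1.013 1.462 -1.011
v 2.843 1.548 -1.644
v 1.369 1.633 -0.546
v 2.78 1.771 -1.746
v 1.305 1.856 -0.649
v 2.666 1.926 -1.911
v 1.191 2.011 -0.814
v 2.521 1.987 -2.11
v 1.046 2.072 -1.013
v 2.37 1.942 -2.309
v 0.896 2.026 -1.212
v 2.24 1.799 -2.474
v 0.765 1.884 -1.376
v 2.152 1.584 -2.575
v 0.678 1.668 -1.478
v 2.122 1.332 -2.595
v 0.648 1.417 -1.498
v 2.156 1.089 -2.532
v 0.681 1.174 -1.435
v 2.246 0.896 -2.395
v 0.772 0.981 -1.298
v 2.379 0.786 -2.209
v 0.904 0.871 -1.111
v 2.53 0.778 -2.005
v 1.055 0.863 -0.908
v 2.674 0.874 -1.819
v 1.199 0.959 -0.722
v 2.785 1.057 -1.684
v 1.31 1.142 -0.586
f 2 1 5
f 2 5 3
f 3 5 6
f 3 6 4
f 5 1 7
f 5 7 6
f 6 7 8
f 6 8 4
f 7 1 9
f 7 9 8
f 8 9 10
f 8 10 4
f 9 1 11
f 9 11 10
f 10 11 12
f 10 12 4
f 11 1 13
f 11 13 12
f 12 13 14
f 12 14 4
f 13 1 15
f 13 15 14
f 14 15 16
f 14 16 4
f 15 1 17
f 15 17 16
f 16 17 18
f 16 18 4
f 17 1 19
f 17 19 18
f 18 19 20
f 18 20 4
f 19 1 21
f 19 21 20
f 20 21 22
f 20 22 4
f 21 1 23
f 21 23 22
f 22 23 24
f 22 24 4
f 23 1 25
f 23 25 24
f 24 25 26
f 24 26 4
f 25 1 27
f 25 27 26
f 26 27 28
f 26 28 4
f 27 1 2
f 27 2 28
f 28 2 3
f 28 3 4
f 30 29 33
f 30 33 31
f 31 33 34
f 31 34 32
f 33 29 35
f 33 35 34
f 34 35 36
f 34 36 32
f 35 29 37
f 35 37 36
f 36 37 38
f 36 38 32
f 37 29 39
f 37 39 38
f 38 39 40
f 38 40 32
f 39 29 41
f 39 41 40
f 40 41 42
f 40 42 32
f 41 29 43
f 41 43 42
f 42 43 44
f 42 44 32
f 43 29 45
f 43 45 44
f 44 45 46
f 44 46 32
f 45 29 47
f 45 47 46
f 46 47 48
f 46 48 32
f 47 29 49
f 47 49 48
f 48 49 50
f 48 50 32
f 49 29 51
f 49 51 50
f 50 51 52
f 50 52 32
f 51 29 53
f 51 53 52
f 52 53 54
f 52 54 32
f 53 29 55
f 53 55 54
f 54 55 56
f 54 56 32
f 55 29 57
f 55 57 56
f 56 57 58
f 56 58 32
f 57 29 59
f 57 59 58
f 58 59 60
f 58 60 32
f 59 29 30
f 59 30 60
f 60 30 31
f 60 31 32



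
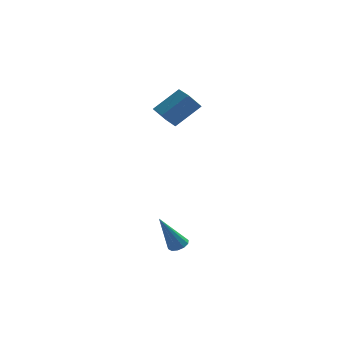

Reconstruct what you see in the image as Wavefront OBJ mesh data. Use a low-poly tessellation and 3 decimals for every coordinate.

v -1.037 1.979 1.254
v 0.218 2.553 2.363
v -1.521 3.151 1.195
v -0.266 3.726 2.303
v -0.414 2.194 0.437
v 0.841 2.769 1.545
v -0.898 3.367 0.377
v 0.357 3.941 1.486
v -0.176 -3.468 -4.75
v 0.275 -3.685 -4.575
v -1.044 -3.792 -2.91
v 0.287 -3.364 -4.513
v 0.122 -3.082 -4.542
v -0.157 -2.948 -4.65
v -0.443 -3.013 -4.796
v -0.627 -3.252 -4.925
v -0.638 -3.573 -4.987
v -0.473 -3.854 -4.958
v -0.195 -3.988 -4.85
v 0.091 -3.924 -4.704
f 2 4 1
f 5 2 1
f 1 4 3
f 3 5 1
f 2 8 4
f 6 2 5
f 6 8 2
f 4 8 3
f 7 5 3
f 3 8 7
f 7 6 5
f 8 6 7
f 10 9 12
f 10 12 11
f 12 9 13
f 12 13 11
f 13 9 14
f 13 14 11
f 14 9 15
f 14 15 11
f 15 9 16
f 15 16 11
f 16 9 17
f 16 17 11
f 17 9 18
f 17 18 11
f 18 9 19
f 18 19 11
f 19 9 20
f 19 20 11
f 20 9 10
f 20 10 11



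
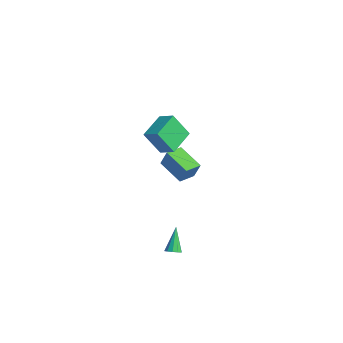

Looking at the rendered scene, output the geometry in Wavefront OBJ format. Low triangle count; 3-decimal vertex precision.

v 0.114 -3.57 2.304
v -0.28 -4.425 3.826
v -0.727 -2.06 2.934
v -1.122 -2.915 4.456
v 1.062 -3.225 2.744
v 0.667 -4.08 4.266
v 0.22 -1.715 3.374
v -0.174 -2.57 4.896
v 2.456 -4.092 -4.535
v 2.917 -4.039 -4.325
v 1.724 -3.468 -3.085
v 2.847 -3.771 -4.476
v 2.628 -3.626 -4.649
v 2.342 -3.659 -4.779
v 2.1 -3.858 -4.815
v 1.994 -4.146 -4.745
v 2.064 -4.414 -4.594
v 2.283 -4.559 -4.421
v 2.569 -4.526 -4.291
v 2.811 -4.327 -4.255
v -4.503 -0.951 -1.866
v -3.961 -0.822 -0.692
v -4.755 0.171 -1.874
v -4.213 0.3 -0.699
v -2.827 -0.58 -2.681
v -2.285 -0.451 -1.506
v -3.079 0.542 -2.688
v -2.537 0.671 -1.514
f 2 4 1
f 5 2 1
f 1 4 3
f 3 5 1
f 2 8 4
f 6 2 5
f 6 8 2
f 4 8 3
f 7 5 3
f 3 8 7
f 7 6 5
f 8 6 7
f 10 9 12
f 10 12 11
f 12 9 13
f 12 13 11
f 13 9 14
f 13 14 11
f 14 9 15
f 14 15 11
f 15 9 16
f 15 16 11
f 16 9 17
f 16 17 11
f 17 9 18
f 17 18 11
f 18 9 19
f 18 19 11
f 19 9 20
f 19 20 11
f 20 9 10
f 20 10 11
f 22 24 21
f 25 22 21
f 21 24 23
f 23 25 21
f 22 28 24
f 26 22 25
f 26 28 22
f 24 28 23
f 27 25 23
f 23 28 27
f 27 26 25
f 28 26 27



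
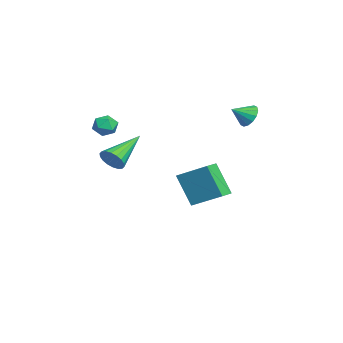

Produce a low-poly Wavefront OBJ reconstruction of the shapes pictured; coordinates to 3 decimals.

v 0.124 -2.371 1.013
v 0.666 -2.471 1.362
v -0.366 -3.129 1.558
v 0.176 -3.229 1.907
v -0.163 -2.676 1.981
v 0.14 -2.208 1.644
v 0.16 -3.392 1.276
v 0.463 -2.924 0.939
v 0.688 -3.101 1.525
v 0.488 -2.659 1.96
v -0.188 -2.941 0.96
v -0.388 -2.499 1.395
v 2.951 -2.457 0.379
v 3.42 -2.248 0.808
v 1.549 -1.243 1.321
v 3.442 -2.051 0.586
v 3.366 -1.934 0.322
v 3.207 -1.921 0.07
v 2.998 -2.014 -0.121
v 2.78 -2.195 -0.214
v 2.595 -2.427 -0.188
v 2.481 -2.666 -0.051
v 2.459 -2.863 0.172
v 2.535 -2.98 0.435
v 2.694 -2.993 0.688
v 2.903 -2.9 0.879
v 3.121 -2.72 0.971
v 3.306 -2.487 0.946
v -1.1 1.522 -3.882
v -1.775 0.841 -2.253
v -0.348 2.907 -2.991
v -1.023 2.226 -1.362
v -0.397 1.074 -3.778
v -1.072 0.393 -2.149
v 0.355 2.459 -2.887
v -0.32 1.778 -1.258
v -1.36 3.72 1.501
v -1.053 3.474 0.946
v -1.08 2.9 2.019
v -0.806 3.663 1.111
v -0.708 3.867 1.38
v -0.784 4.032 1.682
v -1.015 4.113 1.935
v -1.338 4.089 2.071
v -1.667 3.966 2.055
v -1.915 3.777 1.891
v -2.013 3.573 1.621
v -1.937 3.408 1.32
v -1.706 3.327 1.067
v -1.383 3.351 0.93
f 1 12 6
f 1 6 2
f 1 2 8
f 1 8 11
f 1 11 12
f 2 6 10
f 6 12 5
f 12 11 3
f 11 8 7
f 8 2 9
f 4 10 5
f 4 5 3
f 4 3 7
f 4 7 9
f 4 9 10
f 5 10 6
f 3 5 12
f 7 3 11
f 9 7 8
f 10 9 2
f 14 13 16
f 14 16 15
f 16 13 17
f 16 17 15
f 17 13 18
f 17 18 15
f 18 13 19
f 18 19 15
f 19 13 20
f 19 20 15
f 20 13 21
f 20 21 15
f 21 13 22
f 21 22 15
f 22 13 23
f 22 23 15
f 23 13 24
f 23 24 15
f 24 13 25
f 24 25 15
f 25 13 26
f 25 26 15
f 26 13 27
f 26 27 15
f 27 13 28
f 27 28 15
f 28 13 14
f 28 14 15
f 30 32 29
f 33 30 29
f 29 32 31
f 31 33 29
f 30 36 32
f 34 30 33
f 34 36 30
f 32 36 31
f 35 33 31
f 31 36 35
f 35 34 33
f 36 34 35
f 38 37 40
f 38 40 39
f 40 37 41
f 40 41 39
f 41 37 42
f 41 42 39
f 42 37 43
f 42 43 39
f 43 37 44
f 43 44 39
f 44 37 45
f 44 45 39
f 45 37 46
f 45 46 39
f 46 37 47
f 46 47 39
f 47 37 48
f 47 48 39
f 48 37 49
f 48 49 39
f 49 37 50
f 49 50 39
f 50 37 38
f 50 38 39



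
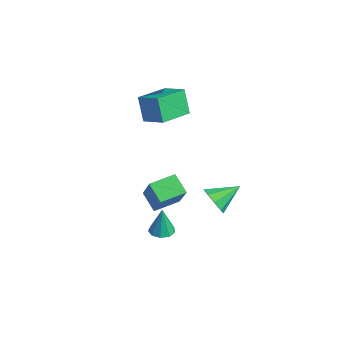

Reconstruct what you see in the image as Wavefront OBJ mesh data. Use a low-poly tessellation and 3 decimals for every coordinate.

v 2.484 -2.534 -1.553
v 1.55 -2.75 -0.798
v 2.372 -1.152 -1.296
v 1.438 -1.368 -0.541
v 3.882 -2.732 0.121
v 2.948 -2.948 0.876
v 3.77 -1.35 0.378
v 2.836 -1.566 1.133
v 1.505 1.023 -2.479
v 1.743 0.629 -1.705
v 1.515 2.477 -1.741
v 2.245 0.787 -2.024
v 2.401 1.056 -2.556
v 2.137 1.309 -3.051
v 1.578 1.428 -3.279
v 0.984 1.358 -3.132
v 0.634 1.131 -2.679
v 0.691 0.854 -2.133
v 1.129 0.655 -1.748
v -3.199 -0.884 1.057
v -3.761 -0.951 2.542
v -4.003 0.912 0.834
v -4.566 0.844 2.319
v -1.994 -0.284 1.541
v -2.557 -0.352 3.026
v -2.799 1.511 1.318
v -3.361 1.444 2.803
v 0.783 -1.466 -4.539
v 1.201 -0.918 -4.56
v 0.877 -1.474 -2.881
v 0.751 -0.777 -4.534
v 0.316 -0.959 -4.51
v 0.1 -1.378 -4.499
v 0.203 -1.839 -4.507
v 0.577 -2.125 -4.53
v 1.048 -2.103 -4.557
v 1.395 -1.783 -4.575
v 1.455 -1.315 -4.576
f 2 4 1
f 5 2 1
f 1 4 3
f 3 5 1
f 2 8 4
f 6 2 5
f 6 8 2
f 4 8 3
f 7 5 3
f 3 8 7
f 7 6 5
f 8 6 7
f 10 9 12
f 10 12 11
f 12 9 13
f 12 13 11
f 13 9 14
f 13 14 11
f 14 9 15
f 14 15 11
f 15 9 16
f 15 16 11
f 16 9 17
f 16 17 11
f 17 9 18
f 17 18 11
f 18 9 19
f 18 19 11
f 19 9 10
f 19 10 11
f 21 23 20
f 24 21 20
f 20 23 22
f 22 24 20
f 21 27 23
f 25 21 24
f 25 27 21
f 23 27 22
f 26 24 22
f 22 27 26
f 26 25 24
f 27 25 26
f 29 28 31
f 29 31 30
f 31 28 32
f 31 32 30
f 32 28 33
f 32 33 30
f 33 28 34
f 33 34 30
f 34 28 35
f 34 35 30
f 35 28 36
f 35 36 30
f 36 28 37
f 36 37 30
f 37 28 38
f 37 38 30
f 38 28 29
f 38 29 30



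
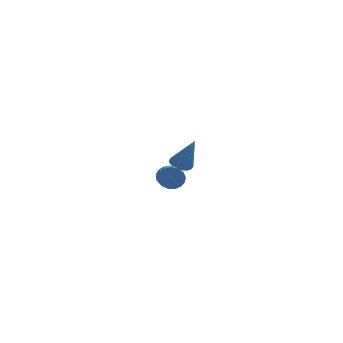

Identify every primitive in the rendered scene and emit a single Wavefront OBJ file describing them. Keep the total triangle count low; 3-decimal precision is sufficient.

v 2.228 -2.972 -0.982
v 2.613 -3.069 -1.404
v 2.858 -4.626 -0.82
v 2.472 -4.528 -0.398
v 2.767 -2.967 -1.196
v 3.011 -4.524 -0.613
v 2.797 -2.867 -0.939
v 3.041 -4.423 -0.356
v 2.696 -2.79 -0.692
v 2.94 -4.346 -0.109
v 2.488 -2.755 -0.511
v 2.733 -4.311 0.072
v 2.221 -2.769 -0.438
v 2.465 -4.326 0.145
v 1.955 -2.83 -0.49
v 2.199 -4.387 0.094
v 1.752 -2.924 -0.654
v 1.996 -4.48 -0.071
v 1.657 -3.028 -0.893
v 1.902 -4.585 -0.31
v 1.694 -3.12 -1.153
v 1.938 -4.676 -0.569
v 1.852 -3.177 -1.373
v 2.097 -4.734 -0.79
v 2.097 -3.188 -1.504
v 2.342 -4.744 -0.92
v 2.372 -3.149 -1.515
v 2.616 -4.705 -0.932
v 2.312 2.007 -2.338
v 2.632 1.598 -2.597
v 2.968 1.473 -0.682
v 2.791 1.802 -2.594
v 2.855 2.046 -2.54
v 2.811 2.283 -2.447
v 2.669 2.465 -2.332
v 2.456 2.556 -2.218
v 2.215 2.539 -2.128
v 1.993 2.417 -2.08
v 1.834 2.213 -2.083
v 1.77 1.969 -2.136
v 1.813 1.732 -2.23
v 1.956 1.55 -2.345
v 2.168 1.459 -2.459
v 2.41 1.476 -2.548
f 2 1 5
f 2 5 3
f 3 5 6
f 3 6 4
f 5 1 7
f 5 7 6
f 6 7 8
f 6 8 4
f 7 1 9
f 7 9 8
f 8 9 10
f 8 10 4
f 9 1 11
f 9 11 10
f 10 11 12
f 10 12 4
f 11 1 13
f 11 13 12
f 12 13 14
f 12 14 4
f 13 1 15
f 13 15 14
f 14 15 16
f 14 16 4
f 15 1 17
f 15 17 16
f 16 17 18
f 16 18 4
f 17 1 19
f 17 19 18
f 18 19 20
f 18 20 4
f 19 1 21
f 19 21 20
f 20 21 22
f 20 22 4
f 21 1 23
f 21 23 22
f 22 23 24
f 22 24 4
f 23 1 25
f 23 25 24
f 24 25 26
f 24 26 4
f 25 1 27
f 25 27 26
f 26 27 28
f 26 28 4
f 27 1 2
f 27 2 28
f 28 2 3
f 28 3 4
f 30 29 32
f 30 32 31
f 32 29 33
f 32 33 31
f 33 29 34
f 33 34 31
f 34 29 35
f 34 35 31
f 35 29 36
f 35 36 31
f 36 29 37
f 36 37 31
f 37 29 38
f 37 38 31
f 38 29 39
f 38 39 31
f 39 29 40
f 39 40 31
f 40 29 41
f 40 41 31
f 41 29 42
f 41 42 31
f 42 29 43
f 42 43 31
f 43 29 44
f 43 44 31
f 44 29 30
f 44 30 31



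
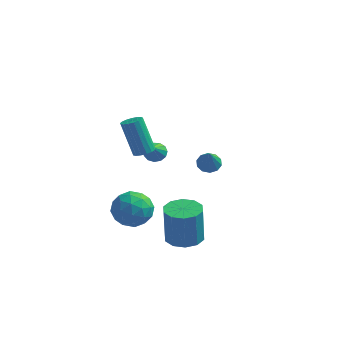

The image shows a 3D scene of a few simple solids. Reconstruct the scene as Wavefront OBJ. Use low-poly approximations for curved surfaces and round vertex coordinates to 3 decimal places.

v 0.042 1.124 1.77
v 0.523 1.131 1.967
v -0.161 1.484 3.627
v -0.642 1.476 3.43
v 0.483 1.368 1.9
v -0.202 1.72 3.56
v 0.341 1.548 1.803
v -0.343 1.901 3.463
v 0.131 1.631 1.699
v -0.553 1.984 3.359
v -0.1 1.598 1.611
v -0.784 1.951 3.271
v -0.298 1.456 1.559
v -0.982 1.809 3.219
v -0.418 1.238 1.556
v -1.102 1.591 3.216
v -0.433 0.994 1.602
v -1.117 1.347 3.262
v -0.339 0.78 1.686
v -1.023 1.132 3.346
v -0.157 0.644 1.79
v -0.842 0.997 3.45
v 0.069 0.618 1.889
v -0.615 0.971 3.549
v 0.29 0.708 1.96
v -0.394 1.061 3.621
v 0.454 0.893 1.989
v -0.23 1.246 3.649
v 3.577 -0.974 3.188
v 4.008 -0.666 3.297
v 3.803 -1.666 4.252
v 3.742 -0.527 3.443
v 3.413 -0.559 3.492
v 3.147 -0.749 3.425
v 3.046 -1.025 3.267
v 3.147 -1.281 3.079
v 3.412 -1.42 2.932
v 3.741 -1.388 2.883
v 4.007 -1.198 2.95
v 4.109 -0.922 3.108
v -0.209 -1.081 -0.546
v 0.748 -1.167 -0.775
v 0.012 -2.013 0.735
v 0.969 -2.099 0.506
v 0.612 -1.232 0.818
v 0.475 -0.656 0.026
v 0.285 -2.524 -0.066
v 0.148 -1.948 -0.858
v 1.054 -2.059 -0.478
v 1.256 -1.261 0.068
v -0.496 -1.919 -0.108
v -0.294 -1.121 0.438
v 0.25 -1.042 -0.773
v 0.51 -2.138 0.733
v 0.3 -1.628 0.916
v 0.863 -1.679 0.782
v 0.09 -0.742 -0.302
v 0.652 -0.793 -0.437
v 0.572 -0.83 0.499
v 0.108 -2.387 0.397
v 0.67 -2.438 0.262
v -0.103 -1.501 -0.822
v 0.46 -1.552 -0.956
v 0.188 -2.35 -0.539
v 0.993 -1.617 -0.733
v 1.123 -2.165 0.02
v 0.72 -2.415 -0.316
v 0.64 -2.076 -0.781
v 1.111 -1.148 -0.412
v 1.241 -1.696 0.341
v 1.031 -1.186 0.524
v 0.951 -0.847 0.059
v 1.291 -1.672 -0.237
v -0.481 -1.484 -0.381
v -0.351 -2.032 0.372
v -0.191 -2.333 -0.099
v -0.271 -1.994 -0.564
v -0.363 -1.015 -0.06
v -0.233 -1.563 0.693
v 0.12 -1.104 0.741
v 0.04 -0.765 0.276
v -0.531 -1.508 0.197
v -0.483 4.362 -0.512
v -0.122 4.064 -0.819
v -0.397 3.578 0.352
v 0.051 4.268 -0.651
v 0.054 4.502 -0.439
v -0.113 4.691 -0.251
v -0.398 4.776 -0.145
v -0.71 4.73 -0.156
v -0.95 4.567 -0.28
v -1.042 4.339 -0.477
v -0.956 4.118 -0.686
v -0.721 3.975 -0.84
v -0.41 3.955 -0.889
v 2.435 -0.708 -2.064
v 3.156 -1.211 -2.033
v 3.087 -1.195 -0.184
v 2.365 -0.692 -0.216
v 3.314 -0.691 -2.031
v 3.245 -0.674 -0.183
v 3.136 -0.177 -2.043
v 3.067 -0.16 -0.194
v 2.69 0.134 -2.062
v 2.621 0.151 -0.214
v 2.147 0.123 -2.083
v 2.077 0.14 -0.234
v 1.713 -0.205 -2.096
v 1.644 -0.189 -0.247
v 1.555 -0.726 -2.097
v 1.486 -0.709 -0.249
v 1.733 -1.24 -2.086
v 1.664 -1.223 -0.237
v 2.179 -1.551 -2.066
v 2.11 -1.534 -0.218
v 2.723 -1.54 -2.046
v 2.653 -1.523 -0.197
f 2 1 5
f 2 5 3
f 3 5 6
f 3 6 4
f 5 1 7
f 5 7 6
f 6 7 8
f 6 8 4
f 7 1 9
f 7 9 8
f 8 9 10
f 8 10 4
f 9 1 11
f 9 11 10
f 10 11 12
f 10 12 4
f 11 1 13
f 11 13 12
f 12 13 14
f 12 14 4
f 13 1 15
f 13 15 14
f 14 15 16
f 14 16 4
f 15 1 17
f 15 17 16
f 16 17 18
f 16 18 4
f 17 1 19
f 17 19 18
f 18 19 20
f 18 20 4
f 19 1 21
f 19 21 20
f 20 21 22
f 20 22 4
f 21 1 23
f 21 23 22
f 22 23 24
f 22 24 4
f 23 1 25
f 23 25 24
f 24 25 26
f 24 26 4
f 25 1 27
f 25 27 26
f 26 27 28
f 26 28 4
f 27 1 2
f 27 2 28
f 28 2 3
f 28 3 4
f 30 29 32
f 30 32 31
f 32 29 33
f 32 33 31
f 33 29 34
f 33 34 31
f 34 29 35
f 34 35 31
f 35 29 36
f 35 36 31
f 36 29 37
f 36 37 31
f 37 29 38
f 37 38 31
f 38 29 39
f 38 39 31
f 39 29 40
f 39 40 31
f 40 29 30
f 40 30 31
f 41 78 57
f 78 52 81
f 57 81 46
f 78 81 57
f 41 57 53
f 57 46 58
f 53 58 42
f 57 58 53
f 41 53 62
f 53 42 63
f 62 63 48
f 53 63 62
f 41 62 74
f 62 48 77
f 74 77 51
f 62 77 74
f 41 74 78
f 74 51 82
f 78 82 52
f 74 82 78
f 42 58 69
f 58 46 72
f 69 72 50
f 58 72 69
f 46 81 59
f 81 52 80
f 59 80 45
f 81 80 59
f 52 82 79
f 82 51 75
f 79 75 43
f 82 75 79
f 51 77 76
f 77 48 64
f 76 64 47
f 77 64 76
f 48 63 68
f 63 42 65
f 68 65 49
f 63 65 68
f 44 70 56
f 70 50 71
f 56 71 45
f 70 71 56
f 44 56 54
f 56 45 55
f 54 55 43
f 56 55 54
f 44 54 61
f 54 43 60
f 61 60 47
f 54 60 61
f 44 61 66
f 61 47 67
f 66 67 49
f 61 67 66
f 44 66 70
f 66 49 73
f 70 73 50
f 66 73 70
f 45 71 59
f 71 50 72
f 59 72 46
f 71 72 59
f 43 55 79
f 55 45 80
f 79 80 52
f 55 80 79
f 47 60 76
f 60 43 75
f 76 75 51
f 60 75 76
f 49 67 68
f 67 47 64
f 68 64 48
f 67 64 68
f 50 73 69
f 73 49 65
f 69 65 42
f 73 65 69
f 84 83 86
f 84 86 85
f 86 83 87
f 86 87 85
f 87 83 88
f 87 88 85
f 88 83 89
f 88 89 85
f 89 83 90
f 89 90 85
f 90 83 91
f 90 91 85
f 91 83 92
f 91 92 85
f 92 83 93
f 92 93 85
f 93 83 94
f 93 94 85
f 94 83 95
f 94 95 85
f 95 83 84
f 95 84 85
f 97 96 100
f 97 100 98
f 98 100 101
f 98 101 99
f 100 96 102
f 100 102 101
f 101 102 103
f 101 103 99
f 102 96 104
f 102 104 103
f 103 104 105
f 103 105 99
f 104 96 106
f 104 106 105
f 105 106 107
f 105 107 99
f 106 96 108
f 106 108 107
f 107 108 109
f 107 109 99
f 108 96 110
f 108 110 109
f 109 110 111
f 109 111 99
f 110 96 112
f 110 112 111
f 111 112 113
f 111 113 99
f 112 96 114
f 112 114 113
f 113 114 115
f 113 115 99
f 114 96 116
f 114 116 115
f 115 116 117
f 115 117 99
f 116 96 97
f 116 97 117
f 117 97 98
f 117 98 99



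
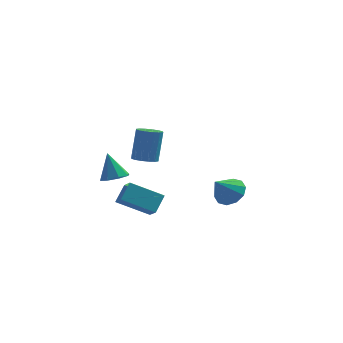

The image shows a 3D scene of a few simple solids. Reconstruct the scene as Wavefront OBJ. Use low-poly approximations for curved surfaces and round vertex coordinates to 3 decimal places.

v 4.157 -2.847 2.266
v 4.771 -2.455 2.936
v 3.363 -3.633 3.454
v 4.296 -2.075 2.869
v 3.767 -1.99 2.572
v 3.388 -2.233 2.159
v 3.302 -2.711 1.786
v 3.542 -3.24 1.596
v 4.018 -3.62 1.663
v 4.546 -3.705 1.96
v 4.926 -3.462 2.373
v 5.011 -2.984 2.746
v -2.015 -3.505 1.612
v -1.622 -4.401 2.324
v -1.603 -2.653 2.459
v -1.21 -3.549 3.17
v -0.15 -3.451 0.65
v 0.243 -4.347 1.361
v 0.262 -2.599 1.496
v 0.655 -3.495 2.208
v -1.026 3.479 1.227
v -0.28 3.738 1.047
v -0.048 4.479 3.073
v -0.794 4.221 3.253
v -0.531 4.061 0.957
v -0.299 4.802 2.984
v -0.915 4.229 0.94
v -0.683 4.97 2.966
v -1.329 4.196 1
v -1.096 4.937 3.026
v -1.661 3.971 1.12
v -1.429 4.712 3.146
v -1.824 3.614 1.269
v -1.592 4.355 3.295
v -1.772 3.221 1.407
v -1.54 3.962 3.433
v -1.521 2.898 1.496
v -1.289 3.639 3.523
v -1.137 2.73 1.514
v -0.905 3.471 3.54
v -0.724 2.763 1.454
v -0.491 3.504 3.48
v -0.391 2.988 1.334
v -0.159 3.729 3.36
v -0.228 3.345 1.185
v 0.004 4.086 3.211
v -2.215 -1.779 2.568
v -1.452 -1.391 2.652
v -2.665 -1.241 4.172
v -1.908 -0.995 2.392
v -2.544 -1.058 2.234
v -2.987 -1.543 2.273
v -2.978 -2.166 2.484
v -2.522 -2.563 2.745
v -1.886 -2.5 2.902
v -1.443 -2.014 2.864
f 2 1 4
f 2 4 3
f 4 1 5
f 4 5 3
f 5 1 6
f 5 6 3
f 6 1 7
f 6 7 3
f 7 1 8
f 7 8 3
f 8 1 9
f 8 9 3
f 9 1 10
f 9 10 3
f 10 1 11
f 10 11 3
f 11 1 12
f 11 12 3
f 12 1 2
f 12 2 3
f 14 16 13
f 17 14 13
f 13 16 15
f 15 17 13
f 14 20 16
f 18 14 17
f 18 20 14
f 16 20 15
f 19 17 15
f 15 20 19
f 19 18 17
f 20 18 19
f 22 21 25
f 22 25 23
f 23 25 26
f 23 26 24
f 25 21 27
f 25 27 26
f 26 27 28
f 26 28 24
f 27 21 29
f 27 29 28
f 28 29 30
f 28 30 24
f 29 21 31
f 29 31 30
f 30 31 32
f 30 32 24
f 31 21 33
f 31 33 32
f 32 33 34
f 32 34 24
f 33 21 35
f 33 35 34
f 34 35 36
f 34 36 24
f 35 21 37
f 35 37 36
f 36 37 38
f 36 38 24
f 37 21 39
f 37 39 38
f 38 39 40
f 38 40 24
f 39 21 41
f 39 41 40
f 40 41 42
f 40 42 24
f 41 21 43
f 41 43 42
f 42 43 44
f 42 44 24
f 43 21 45
f 43 45 44
f 44 45 46
f 44 46 24
f 45 21 22
f 45 22 46
f 46 22 23
f 46 23 24
f 48 47 50
f 48 50 49
f 50 47 51
f 50 51 49
f 51 47 52
f 51 52 49
f 52 47 53
f 52 53 49
f 53 47 54
f 53 54 49
f 54 47 55
f 54 55 49
f 55 47 56
f 55 56 49
f 56 47 48
f 56 48 49



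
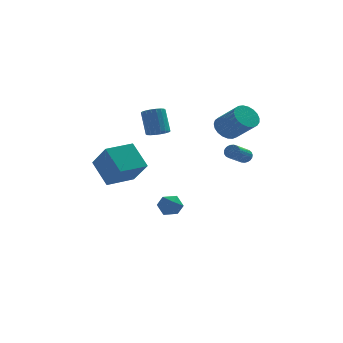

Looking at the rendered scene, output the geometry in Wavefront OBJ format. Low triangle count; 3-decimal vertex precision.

v -1.233 -2.577 3.022
v -0.55 -2.563 3.118
v -0.764 -1.749 4.514
v -1.447 -1.763 4.418
v -0.602 -2.305 2.96
v -0.816 -1.491 4.356
v -0.779 -2.101 2.814
v -0.993 -1.287 4.21
v -1.046 -1.991 2.709
v -1.26 -1.177 4.105
v -1.35 -1.998 2.666
v -1.564 -1.184 4.062
v -1.631 -2.119 2.694
v -1.845 -1.305 4.09
v -1.833 -2.331 2.786
v -2.047 -1.517 4.182
v -1.916 -2.591 2.926
v -2.13 -1.777 4.322
v -1.864 -2.849 3.084
v -2.078 -2.035 4.48
v -1.687 -3.053 3.23
v -1.901 -2.239 4.626
v -1.42 -3.163 3.335
v -1.634 -2.349 4.731
v -1.116 -3.156 3.378
v -1.33 -2.342 4.774
v -0.835 -3.035 3.35
v -1.049 -2.221 4.746
v -0.633 -2.823 3.258
v -0.847 -2.009 4.654
v 2.705 -1.532 2.909
v 3.359 -0.944 2.886
v 4.37 -2.02 4.128
v 3.715 -2.608 4.151
v 3.154 -0.818 3.162
v 4.164 -1.895 4.404
v 2.871 -0.816 3.393
v 3.881 -1.893 4.636
v 2.559 -0.938 3.542
v 3.57 -2.015 4.784
v 2.272 -1.162 3.58
v 3.283 -2.239 4.823
v 2.061 -1.45 3.503
v 3.071 -2.527 4.746
v 1.96 -1.753 3.323
v 2.971 -2.829 4.565
v 1.988 -2.017 3.071
v 2.999 -3.093 4.314
v 2.141 -2.197 2.791
v 3.151 -3.273 4.034
v 2.39 -2.262 2.532
v 3.401 -3.339 3.774
v 2.694 -2.201 2.337
v 3.705 -3.278 3.58
v 3 -2.024 2.242
v 4.011 -3.101 3.484
v 3.255 -1.762 2.262
v 4.265 -2.839 3.504
v 3.414 -1.46 2.393
v 4.425 -2.537 3.636
v 3.451 -1.171 2.614
v 4.462 -2.247 3.857
v 3.706 -1.836 0.808
v 3.984 -1.757 1.215
v 3.133 -2.905 2.02
v 2.854 -2.984 1.612
v 3.828 -1.622 1.242
v 2.977 -2.77 2.047
v 3.651 -1.524 1.195
v 2.8 -2.672 1.999
v 3.483 -1.48 1.08
v 2.632 -2.628 1.885
v 3.354 -1.498 0.918
v 2.503 -2.646 1.723
v 3.286 -1.574 0.737
v 2.434 -2.722 1.542
v 3.29 -1.696 0.568
v 2.439 -2.843 1.373
v 3.366 -1.841 0.441
v 2.514 -2.989 1.246
v 3.501 -1.986 0.377
v 2.649 -3.134 1.182
v 3.671 -2.105 0.387
v 2.819 -3.253 1.192
v 3.847 -2.177 0.471
v 2.996 -3.325 1.275
v 3.999 -2.191 0.612
v 3.148 -3.338 1.417
v 4.1 -2.143 0.787
v 3.249 -3.291 1.592
v 4.133 -2.042 0.966
v 3.282 -3.19 1.771
v 4.092 -1.905 1.117
v 3.241 -3.053 1.922
v -4.185 -4.051 -0.315
v -3.497 -5.208 1.124
v -4.916 -2.88 0.976
v -4.229 -4.037 2.415
v -2.631 -3.103 -0.295
v -1.944 -4.26 1.144
v -3.363 -1.932 0.996
v -2.675 -3.089 2.435
v -0.515 0.224 -3.165
v 0.208 0.027 -3.546
v -0.988 -1.027 -3.414
v -0.265 -1.224 -3.795
v -0.281 -1.101 -2.964
v 0.011 -0.328 -2.809
v -0.791 -0.672 -4.151
v -0.499 0.101 -3.996
v 0.038 -0.527 -4.156
v 0.353 -0.792 -3.422
v -1.133 -0.208 -3.538
v -0.818 -0.473 -2.804
f 2 1 5
f 2 5 3
f 3 5 6
f 3 6 4
f 5 1 7
f 5 7 6
f 6 7 8
f 6 8 4
f 7 1 9
f 7 9 8
f 8 9 10
f 8 10 4
f 9 1 11
f 9 11 10
f 10 11 12
f 10 12 4
f 11 1 13
f 11 13 12
f 12 13 14
f 12 14 4
f 13 1 15
f 13 15 14
f 14 15 16
f 14 16 4
f 15 1 17
f 15 17 16
f 16 17 18
f 16 18 4
f 17 1 19
f 17 19 18
f 18 19 20
f 18 20 4
f 19 1 21
f 19 21 20
f 20 21 22
f 20 22 4
f 21 1 23
f 21 23 22
f 22 23 24
f 22 24 4
f 23 1 25
f 23 25 24
f 24 25 26
f 24 26 4
f 25 1 27
f 25 27 26
f 26 27 28
f 26 28 4
f 27 1 29
f 27 29 28
f 28 29 30
f 28 30 4
f 29 1 2
f 29 2 30
f 30 2 3
f 30 3 4
f 32 31 35
f 32 35 33
f 33 35 36
f 33 36 34
f 35 31 37
f 35 37 36
f 36 37 38
f 36 38 34
f 37 31 39
f 37 39 38
f 38 39 40
f 38 40 34
f 39 31 41
f 39 41 40
f 40 41 42
f 40 42 34
f 41 31 43
f 41 43 42
f 42 43 44
f 42 44 34
f 43 31 45
f 43 45 44
f 44 45 46
f 44 46 34
f 45 31 47
f 45 47 46
f 46 47 48
f 46 48 34
f 47 31 49
f 47 49 48
f 48 49 50
f 48 50 34
f 49 31 51
f 49 51 50
f 50 51 52
f 50 52 34
f 51 31 53
f 51 53 52
f 52 53 54
f 52 54 34
f 53 31 55
f 53 55 54
f 54 55 56
f 54 56 34
f 55 31 57
f 55 57 56
f 56 57 58
f 56 58 34
f 57 31 59
f 57 59 58
f 58 59 60
f 58 60 34
f 59 31 61
f 59 61 60
f 60 61 62
f 60 62 34
f 61 31 32
f 61 32 62
f 62 32 33
f 62 33 34
f 64 63 67
f 64 67 65
f 65 67 68
f 65 68 66
f 67 63 69
f 67 69 68
f 68 69 70
f 68 70 66
f 69 63 71
f 69 71 70
f 70 71 72
f 70 72 66
f 71 63 73
f 71 73 72
f 72 73 74
f 72 74 66
f 73 63 75
f 73 75 74
f 74 75 76
f 74 76 66
f 75 63 77
f 75 77 76
f 76 77 78
f 76 78 66
f 77 63 79
f 77 79 78
f 78 79 80
f 78 80 66
f 79 63 81
f 79 81 80
f 80 81 82
f 80 82 66
f 81 63 83
f 81 83 82
f 82 83 84
f 82 84 66
f 83 63 85
f 83 85 84
f 84 85 86
f 84 86 66
f 85 63 87
f 85 87 86
f 86 87 88
f 86 88 66
f 87 63 89
f 87 89 88
f 88 89 90
f 88 90 66
f 89 63 91
f 89 91 90
f 90 91 92
f 90 92 66
f 91 63 93
f 91 93 92
f 92 93 94
f 92 94 66
f 93 63 64
f 93 64 94
f 94 64 65
f 94 65 66
f 96 98 95
f 99 96 95
f 95 98 97
f 97 99 95
f 96 102 98
f 100 96 99
f 100 102 96
f 98 102 97
f 101 99 97
f 97 102 101
f 101 100 99
f 102 100 101
f 103 114 108
f 103 108 104
f 103 104 110
f 103 110 113
f 103 113 114
f 104 108 112
f 108 114 107
f 114 113 105
f 113 110 109
f 110 104 111
f 106 112 107
f 106 107 105
f 106 105 109
f 106 109 111
f 106 111 112
f 107 112 108
f 105 107 114
f 109 105 113
f 111 109 110
f 112 111 104



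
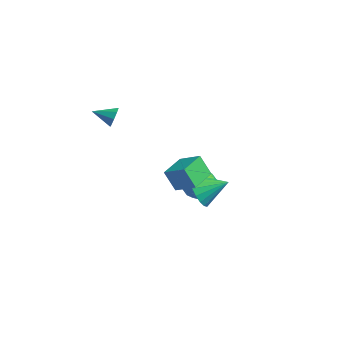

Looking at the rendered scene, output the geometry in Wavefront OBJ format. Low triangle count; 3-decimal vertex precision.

v 2.53 -0.651 -0.142
v 2.165 -1.094 1.036
v 3.536 -0.065 0.39
v 3.171 -0.508 1.568
v 3.429 -1.992 -0.368
v 3.064 -2.435 0.81
v 4.435 -1.406 0.164
v 4.07 -1.849 1.342
v -2.357 3.268 -3.575
v -1.809 2.847 -4.367
v -2.491 1.733 -2.853
v -1.943 1.312 -3.645
v -1.469 1.953 -2.96
v -1.385 2.902 -3.406
v -2.915 1.678 -3.814
v -2.831 2.627 -4.26
v -2.154 1.865 -4.515
v -1.26 2.034 -3.988
v -3.04 2.546 -3.232
v -2.146 2.715 -2.705
v -2.071 3.192 -4.034
v -2.229 1.388 -3.186
v -1.95 1.765 -2.783
v -1.628 1.517 -3.249
v -1.822 3.224 -3.469
v -1.5 2.977 -3.935
v -1.3 2.451 -3.108
v -2.8 1.603 -3.285
v -2.478 1.356 -3.751
v -2.672 3.063 -3.971
v -2.35 2.815 -4.437
v -3 2.129 -4.112
v -1.952 2.367 -4.587
v -2.031 1.465 -4.163
v -2.601 1.681 -4.262
v -2.553 2.238 -4.524
v -1.426 2.467 -4.277
v -1.505 1.565 -3.853
v -1.226 1.942 -3.45
v -1.178 2.499 -3.712
v -1.629 1.89 -4.364
v -2.795 3.015 -3.367
v -2.874 2.113 -2.943
v -3.122 2.081 -3.508
v -3.074 2.638 -3.77
v -2.269 3.115 -3.057
v -2.348 2.213 -2.633
v -1.747 2.342 -2.696
v -1.699 2.899 -2.958
v -2.671 2.69 -2.856
v 1.321 0.451 -1.989
v 1.91 -0.263 -1.394
v 2.119 1.689 -1.291
v 2.181 -0.209 -1.799
v 2.281 -0.025 -2.241
v 2.191 0.254 -2.633
v 1.929 0.572 -2.898
v 1.546 0.866 -2.982
v 1.119 1.077 -2.87
v 0.732 1.165 -2.583
v 0.462 1.111 -2.179
v 0.362 0.926 -1.737
v 0.452 0.647 -1.344
v 0.714 0.329 -1.08
v 1.096 0.036 -0.995
v 1.523 -0.176 -1.108
v -0.522 -3.4 3.323
v -0.16 -3.419 3.851
v -1.118 -4.36 3.697
v -0.563 -3.146 3.909
v -0.941 -3.022 3.624
v -1.074 -3.119 3.163
v -0.883 -3.381 2.795
v -0.48 -3.654 2.737
v -0.102 -3.779 3.022
v 0.031 -3.681 3.484
f 2 4 1
f 5 2 1
f 1 4 3
f 3 5 1
f 2 8 4
f 6 2 5
f 6 8 2
f 4 8 3
f 7 5 3
f 3 8 7
f 7 6 5
f 8 6 7
f 9 46 25
f 46 20 49
f 25 49 14
f 46 49 25
f 9 25 21
f 25 14 26
f 21 26 10
f 25 26 21
f 9 21 30
f 21 10 31
f 30 31 16
f 21 31 30
f 9 30 42
f 30 16 45
f 42 45 19
f 30 45 42
f 9 42 46
f 42 19 50
f 46 50 20
f 42 50 46
f 10 26 37
f 26 14 40
f 37 40 18
f 26 40 37
f 14 49 27
f 49 20 48
f 27 48 13
f 49 48 27
f 20 50 47
f 50 19 43
f 47 43 11
f 50 43 47
f 19 45 44
f 45 16 32
f 44 32 15
f 45 32 44
f 16 31 36
f 31 10 33
f 36 33 17
f 31 33 36
f 12 38 24
f 38 18 39
f 24 39 13
f 38 39 24
f 12 24 22
f 24 13 23
f 22 23 11
f 24 23 22
f 12 22 29
f 22 11 28
f 29 28 15
f 22 28 29
f 12 29 34
f 29 15 35
f 34 35 17
f 29 35 34
f 12 34 38
f 34 17 41
f 38 41 18
f 34 41 38
f 13 39 27
f 39 18 40
f 27 40 14
f 39 40 27
f 11 23 47
f 23 13 48
f 47 48 20
f 23 48 47
f 15 28 44
f 28 11 43
f 44 43 19
f 28 43 44
f 17 35 36
f 35 15 32
f 36 32 16
f 35 32 36
f 18 41 37
f 41 17 33
f 37 33 10
f 41 33 37
f 52 51 54
f 52 54 53
f 54 51 55
f 54 55 53
f 55 51 56
f 55 56 53
f 56 51 57
f 56 57 53
f 57 51 58
f 57 58 53
f 58 51 59
f 58 59 53
f 59 51 60
f 59 60 53
f 60 51 61
f 60 61 53
f 61 51 62
f 61 62 53
f 62 51 63
f 62 63 53
f 63 51 64
f 63 64 53
f 64 51 65
f 64 65 53
f 65 51 66
f 65 66 53
f 66 51 52
f 66 52 53
f 68 67 70
f 68 70 69
f 70 67 71
f 70 71 69
f 71 67 72
f 71 72 69
f 72 67 73
f 72 73 69
f 73 67 74
f 73 74 69
f 74 67 75
f 74 75 69
f 75 67 76
f 75 76 69
f 76 67 68
f 76 68 69



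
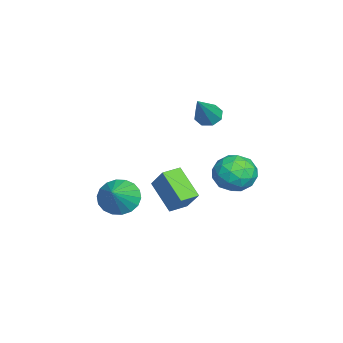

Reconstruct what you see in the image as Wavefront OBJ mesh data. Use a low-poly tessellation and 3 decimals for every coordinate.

v -0.212 3.318 2.051
v 0.642 3.177 2.592
v 0.338 2.263 0.908
v 1.192 2.122 1.449
v 0.301 1.77 1.8
v -0.039 2.422 2.507
v 1.019 3.018 0.993
v 0.679 3.67 1.7
v 1.402 2.991 1.938
v 0.958 2.22 2.437
v 0.022 3.22 1.063
v -0.422 2.449 1.562
v 0.167 3.341 2.422
v 0.813 2.099 1.078
v 0.29 1.893 1.285
v 0.791 1.81 1.603
v -0.233 2.897 2.372
v 0.268 2.814 2.69
v 0.068 1.987 2.224
v 0.712 2.626 0.81
v 1.213 2.543 1.128
v 0.189 3.63 1.897
v 0.69 3.547 2.215
v 0.912 3.453 1.276
v 1.115 3.148 2.355
v 1.438 2.528 1.684
v 1.337 3.054 1.416
v 1.137 3.438 1.831
v 0.854 2.695 2.649
v 1.178 2.074 1.977
v 0.654 1.868 2.183
v 0.454 2.251 2.599
v 1.301 2.586 2.264
v -0.198 3.366 1.523
v 0.126 2.745 0.851
v 0.526 3.189 0.901
v 0.326 3.572 1.317
v -0.458 2.912 1.816
v -0.135 2.292 1.145
v -0.157 2.002 1.669
v -0.357 2.386 2.084
v -0.321 2.854 1.236
v -4.613 1.278 2.563
v -4.203 1.008 2.122
v -3.267 0.882 4.057
v -4.124 1.503 2.182
v -4.331 1.867 2.465
v -4.704 1.885 2.806
v -5.023 1.548 3.004
v -5.103 1.053 2.944
v -4.895 0.689 2.661
v -4.523 0.671 2.32
v -2.156 -1.002 -0.505
v -1.426 -0.445 0.591
v -2.741 -0.293 -0.476
v -2.011 0.264 0.621
v -1.149 -0.124 -1.621
v -0.419 0.433 -0.524
v -1.734 0.585 -1.591
v -1.004 1.142 -0.495
v -2.815 -2.487 -1.792
v -2.24 -2.726 -2.562
v -1.565 -2.653 -0.808
v -2.199 -2.288 -2.541
v -2.28 -1.889 -2.372
v -2.466 -1.609 -2.088
v -2.722 -1.503 -1.745
v -2.996 -1.591 -1.412
v -3.235 -1.858 -1.154
v -3.39 -2.248 -1.022
v -3.431 -2.687 -1.043
v -3.351 -3.085 -1.213
v -3.164 -3.365 -1.497
v -2.908 -3.472 -1.839
v -2.634 -3.383 -2.173
v -2.396 -3.117 -2.431
f 1 38 17
f 38 12 41
f 17 41 6
f 38 41 17
f 1 17 13
f 17 6 18
f 13 18 2
f 17 18 13
f 1 13 22
f 13 2 23
f 22 23 8
f 13 23 22
f 1 22 34
f 22 8 37
f 34 37 11
f 22 37 34
f 1 34 38
f 34 11 42
f 38 42 12
f 34 42 38
f 2 18 29
f 18 6 32
f 29 32 10
f 18 32 29
f 6 41 19
f 41 12 40
f 19 40 5
f 41 40 19
f 12 42 39
f 42 11 35
f 39 35 3
f 42 35 39
f 11 37 36
f 37 8 24
f 36 24 7
f 37 24 36
f 8 23 28
f 23 2 25
f 28 25 9
f 23 25 28
f 4 30 16
f 30 10 31
f 16 31 5
f 30 31 16
f 4 16 14
f 16 5 15
f 14 15 3
f 16 15 14
f 4 14 21
f 14 3 20
f 21 20 7
f 14 20 21
f 4 21 26
f 21 7 27
f 26 27 9
f 21 27 26
f 4 26 30
f 26 9 33
f 30 33 10
f 26 33 30
f 5 31 19
f 31 10 32
f 19 32 6
f 31 32 19
f 3 15 39
f 15 5 40
f 39 40 12
f 15 40 39
f 7 20 36
f 20 3 35
f 36 35 11
f 20 35 36
f 9 27 28
f 27 7 24
f 28 24 8
f 27 24 28
f 10 33 29
f 33 9 25
f 29 25 2
f 33 25 29
f 44 43 46
f 44 46 45
f 46 43 47
f 46 47 45
f 47 43 48
f 47 48 45
f 48 43 49
f 48 49 45
f 49 43 50
f 49 50 45
f 50 43 51
f 50 51 45
f 51 43 52
f 51 52 45
f 52 43 44
f 52 44 45
f 54 56 53
f 57 54 53
f 53 56 55
f 55 57 53
f 54 60 56
f 58 54 57
f 58 60 54
f 56 60 55
f 59 57 55
f 55 60 59
f 59 58 57
f 60 58 59
f 62 61 64
f 62 64 63
f 64 61 65
f 64 65 63
f 65 61 66
f 65 66 63
f 66 61 67
f 66 67 63
f 67 61 68
f 67 68 63
f 68 61 69
f 68 69 63
f 69 61 70
f 69 70 63
f 70 61 71
f 70 71 63
f 71 61 72
f 71 72 63
f 72 61 73
f 72 73 63
f 73 61 74
f 73 74 63
f 74 61 75
f 74 75 63
f 75 61 76
f 75 76 63
f 76 61 62
f 76 62 63



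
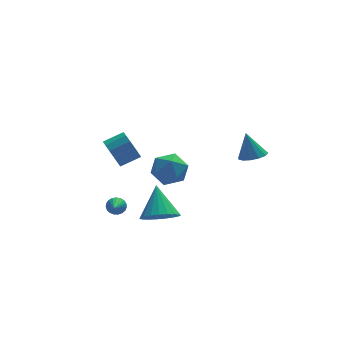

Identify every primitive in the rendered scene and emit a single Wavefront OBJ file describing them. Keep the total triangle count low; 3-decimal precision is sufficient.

v -3.321 -0.295 -2.415
v -3.037 -0.132 -1.974
v -3.679 -1.265 -1.825
v -3.24 -0.034 -1.938
v -3.458 0.018 -1.984
v -3.652 0.016 -2.105
v -3.789 -0.04 -2.28
v -3.845 -0.14 -2.478
v -3.811 -0.267 -2.665
v -3.691 -0.399 -2.809
v -3.508 -0.512 -2.885
v -3.293 -0.589 -2.88
v -3.082 -0.614 -2.794
v -2.913 -0.585 -2.643
v -2.814 -0.505 -2.453
v -2.803 -0.389 -2.256
v -2.882 -0.257 -2.086
v -1.165 -1.032 -3.187
v -0.244 -1.511 -2.854
v -0.975 0.372 -1.693
v -0.09 -1.211 -3.156
v -0.121 -0.879 -3.463
v -0.333 -0.574 -3.723
v -0.689 -0.348 -3.89
v -1.127 -0.241 -3.936
v -1.571 -0.27 -3.852
v -1.946 -0.431 -3.653
v -2.185 -0.696 -3.374
v -2.247 -1.019 -3.063
v -2.123 -1.345 -2.773
v -1.833 -1.616 -2.554
v -1.427 -1.786 -2.446
v -0.976 -1.827 -2.465
v -0.558 -1.729 -2.61
v -0.768 -0.104 0.495
v -0.232 -0.624 1.294
v -1.128 -1.656 -0.274
v -0.592 -2.176 0.525
v -1.541 -1.677 0.738
v -1.319 -0.718 1.214
v -0.041 -1.562 -0.194
v 0.181 -0.603 0.282
v 0.217 -1.525 0.868
v -0.71 -1.596 1.444
v -0.65 -0.684 -0.424
v -1.577 -0.755 0.152
v -2.747 2.878 -0.522
v -2.368 2.535 -1.346
v -1.215 2.599 -0.843
v -1.593 2.942 -0.018
v -2.371 3.034 -1.402
v -1.218 3.098 -0.899
v -2.475 3.491 -1.222
v -1.321 3.555 -0.719
v -2.651 3.784 -0.855
v -1.498 3.848 -0.351
v -2.853 3.834 -0.398
v -1.7 3.898 0.105
v -3.027 3.628 0.026
v -1.874 3.692 0.529
v -3.125 3.221 0.303
v -1.972 3.285 0.806
v -3.122 2.722 0.359
v -1.969 2.786 0.862
v -3.019 2.265 0.179
v -1.865 2.329 0.682
v -2.842 1.972 -0.189
v -1.689 2.036 0.315
v -2.64 1.922 -0.645
v -1.487 1.986 -0.142
v -2.466 2.128 -1.069
v -1.313 2.192 -0.566
v 2.832 -4.073 2.792
v 3.582 -3.868 2.854
v 2.588 -3.607 4.208
v 3.369 -3.515 2.701
v 2.986 -3.339 2.577
v 2.553 -3.396 2.522
v 2.21 -3.668 2.552
v 2.063 -4.069 2.659
v 2.161 -4.471 2.808
v 2.472 -4.746 2.952
v 2.897 -4.808 3.045
v 3.301 -4.636 3.058
v 3.556 -4.286 2.987
f 2 1 4
f 2 4 3
f 4 1 5
f 4 5 3
f 5 1 6
f 5 6 3
f 6 1 7
f 6 7 3
f 7 1 8
f 7 8 3
f 8 1 9
f 8 9 3
f 9 1 10
f 9 10 3
f 10 1 11
f 10 11 3
f 11 1 12
f 11 12 3
f 12 1 13
f 12 13 3
f 13 1 14
f 13 14 3
f 14 1 15
f 14 15 3
f 15 1 16
f 15 16 3
f 16 1 17
f 16 17 3
f 17 1 2
f 17 2 3
f 19 18 21
f 19 21 20
f 21 18 22
f 21 22 20
f 22 18 23
f 22 23 20
f 23 18 24
f 23 24 20
f 24 18 25
f 24 25 20
f 25 18 26
f 25 26 20
f 26 18 27
f 26 27 20
f 27 18 28
f 27 28 20
f 28 18 29
f 28 29 20
f 29 18 30
f 29 30 20
f 30 18 31
f 30 31 20
f 31 18 32
f 31 32 20
f 32 18 33
f 32 33 20
f 33 18 34
f 33 34 20
f 34 18 19
f 34 19 20
f 35 46 40
f 35 40 36
f 35 36 42
f 35 42 45
f 35 45 46
f 36 40 44
f 40 46 39
f 46 45 37
f 45 42 41
f 42 36 43
f 38 44 39
f 38 39 37
f 38 37 41
f 38 41 43
f 38 43 44
f 39 44 40
f 37 39 46
f 41 37 45
f 43 41 42
f 44 43 36
f 48 47 51
f 48 51 49
f 49 51 52
f 49 52 50
f 51 47 53
f 51 53 52
f 52 53 54
f 52 54 50
f 53 47 55
f 53 55 54
f 54 55 56
f 54 56 50
f 55 47 57
f 55 57 56
f 56 57 58
f 56 58 50
f 57 47 59
f 57 59 58
f 58 59 60
f 58 60 50
f 59 47 61
f 59 61 60
f 60 61 62
f 60 62 50
f 61 47 63
f 61 63 62
f 62 63 64
f 62 64 50
f 63 47 65
f 63 65 64
f 64 65 66
f 64 66 50
f 65 47 67
f 65 67 66
f 66 67 68
f 66 68 50
f 67 47 69
f 67 69 68
f 68 69 70
f 68 70 50
f 69 47 71
f 69 71 70
f 70 71 72
f 70 72 50
f 71 47 48
f 71 48 72
f 72 48 49
f 72 49 50
f 74 73 76
f 74 76 75
f 76 73 77
f 76 77 75
f 77 73 78
f 77 78 75
f 78 73 79
f 78 79 75
f 79 73 80
f 79 80 75
f 80 73 81
f 80 81 75
f 81 73 82
f 81 82 75
f 82 73 83
f 82 83 75
f 83 73 84
f 83 84 75
f 84 73 85
f 84 85 75
f 85 73 74
f 85 74 75

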